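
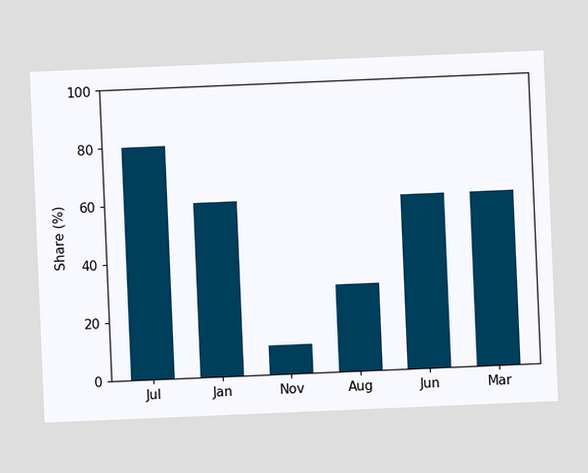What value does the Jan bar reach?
60%

The chart is tilted about 2° counter-clockwise. Reading along the chart's y-axis, the Jan bar reaches 60%.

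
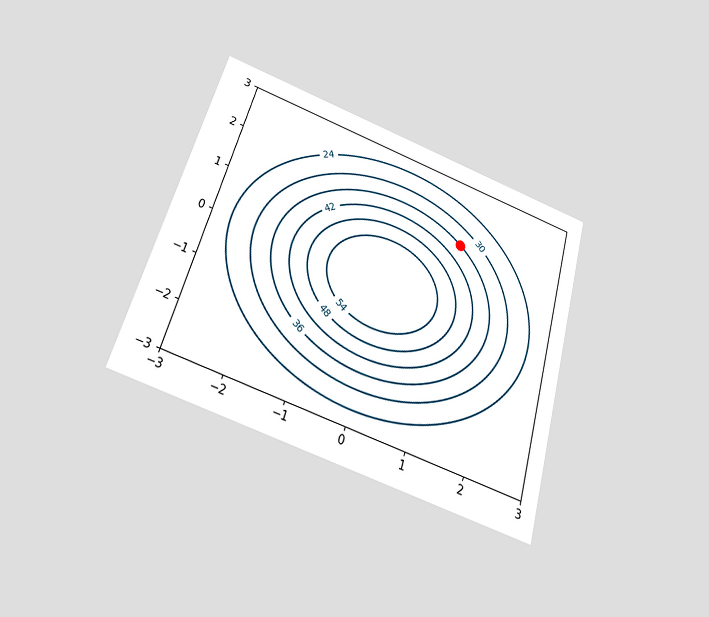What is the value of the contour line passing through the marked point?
The chart is tilted about 16° clockwise and viewed slightly from below. The marked point sits on the contour labelled 36.

36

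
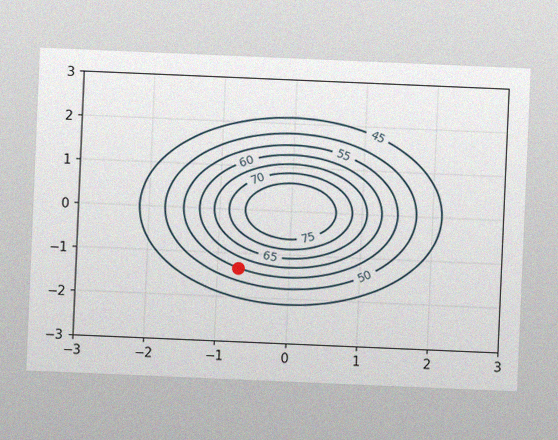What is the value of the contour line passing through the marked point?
The chart is tilted about 2° clockwise, with some photo noise. The marked point sits on the contour labelled 55.

55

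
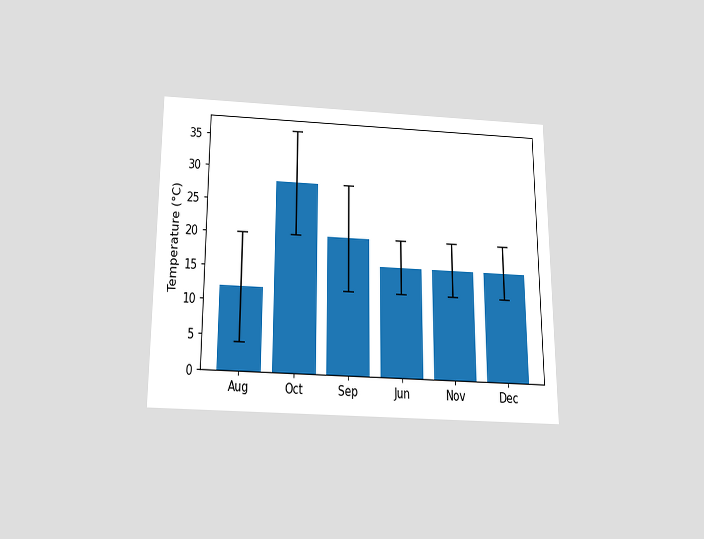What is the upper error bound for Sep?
28°C

The chart is viewed slightly from below. The Sep bar's upper whisker reaches 28°C.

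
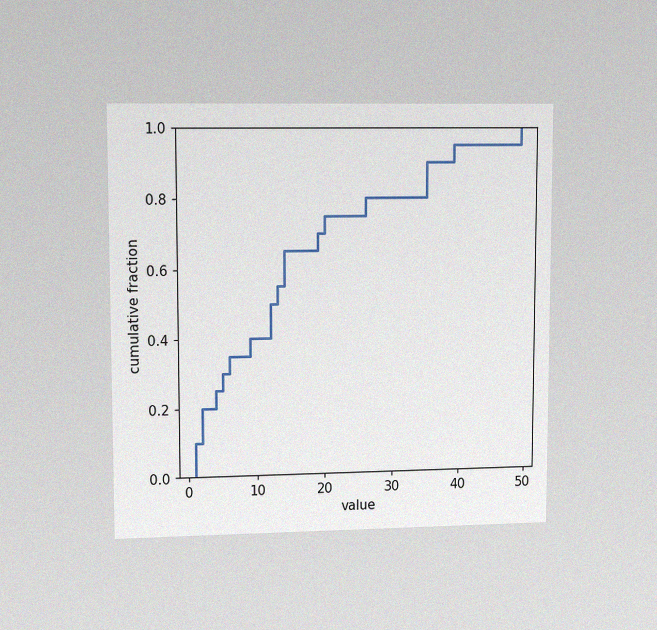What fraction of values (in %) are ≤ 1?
10%

The chart is viewed at a slight angle, with some photo noise. At x=1 the ECDF step is at 10%.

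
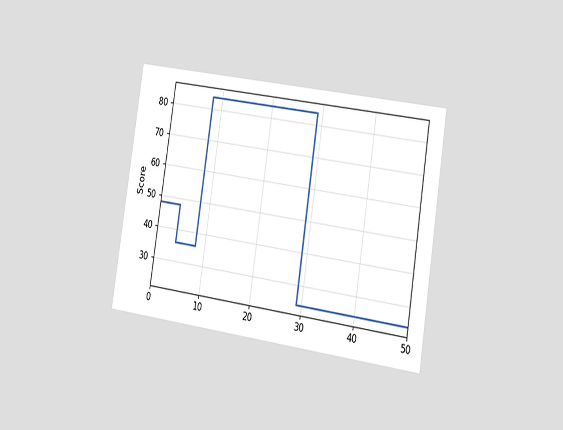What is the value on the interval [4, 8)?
The chart is tilted about 9° clockwise and viewed slightly from the right. On [4, 8) the step sits at 36.

36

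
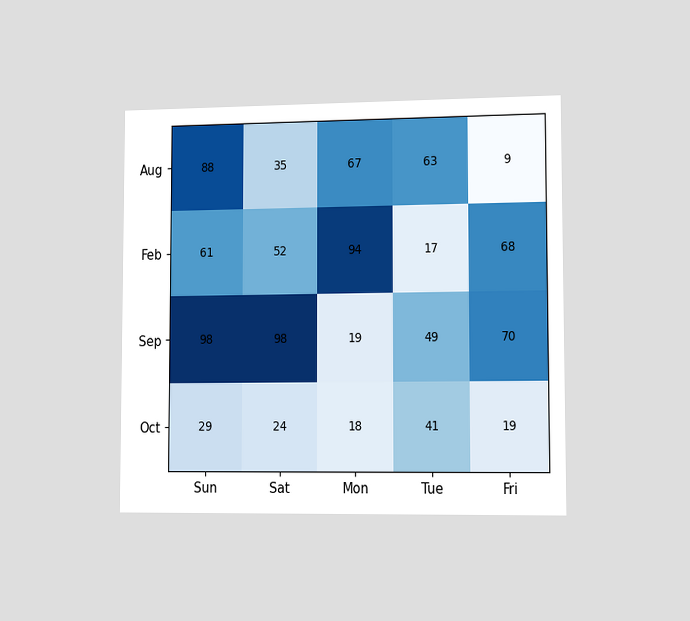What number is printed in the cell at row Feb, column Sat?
The chart is viewed slightly from the right. The (Feb, Sat) cell reads 52.

52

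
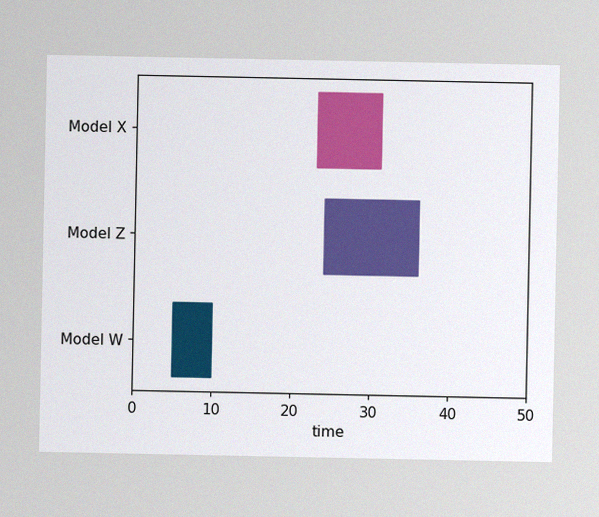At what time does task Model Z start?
24

The image has some photo noise and uneven lighting. The Model Z bar begins at t=24.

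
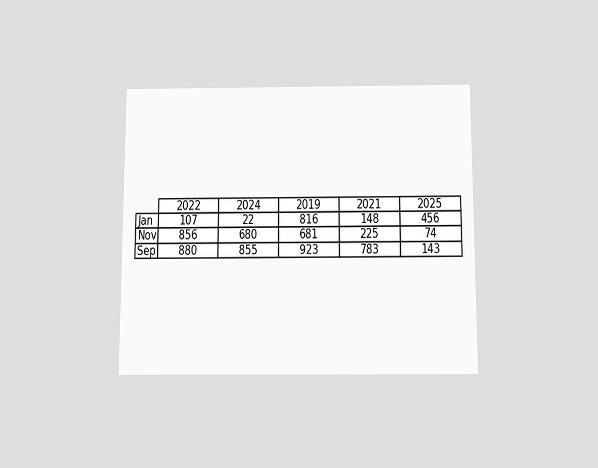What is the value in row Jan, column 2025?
The chart is viewed slightly from below. The (Jan, 2025) cell reads 456.

456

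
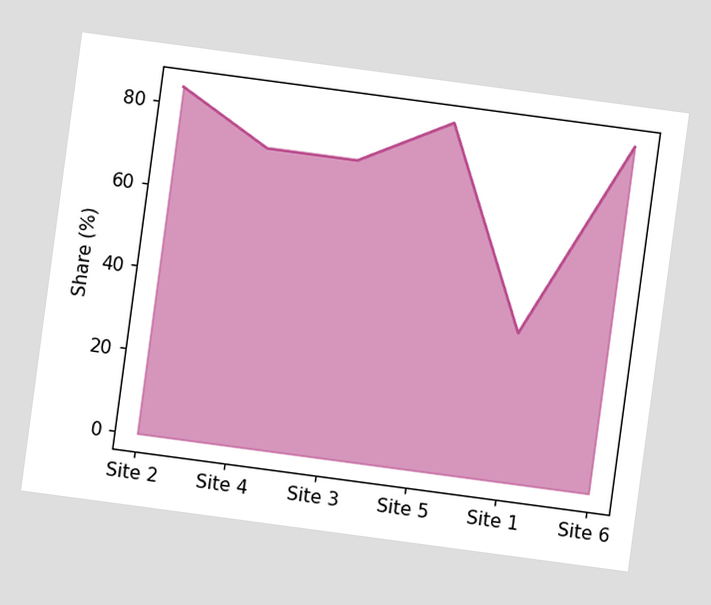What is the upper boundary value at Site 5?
The chart is tilted about 8° clockwise. At Site 5 the upper boundary is at 84%.

84%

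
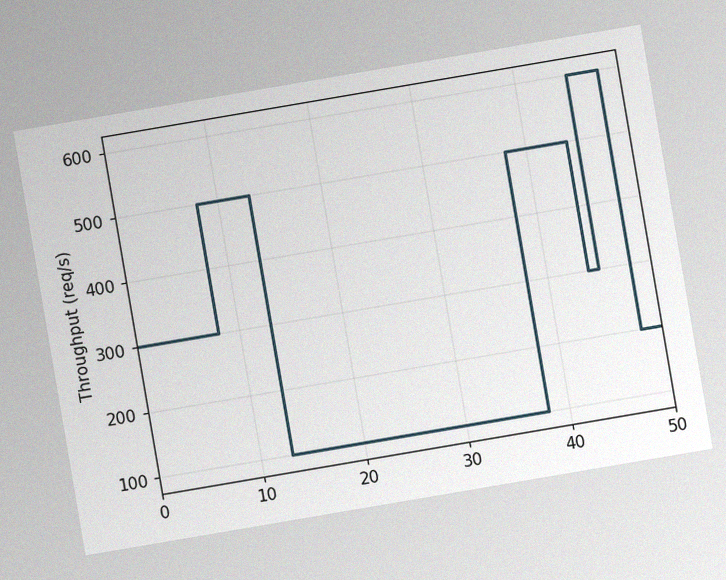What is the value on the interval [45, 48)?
600req/s

The chart is tilted about 10° counter-clockwise, with some photo noise. On [45, 48) the step sits at 600req/s.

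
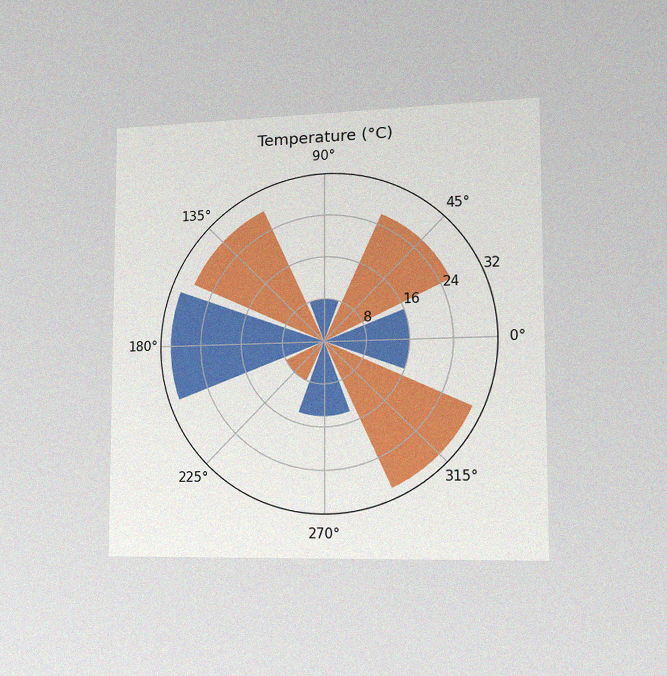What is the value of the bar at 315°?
30°C

The chart is viewed slightly from the right, with some photo noise. The bar at 315° reaches 30°C on the radial axis.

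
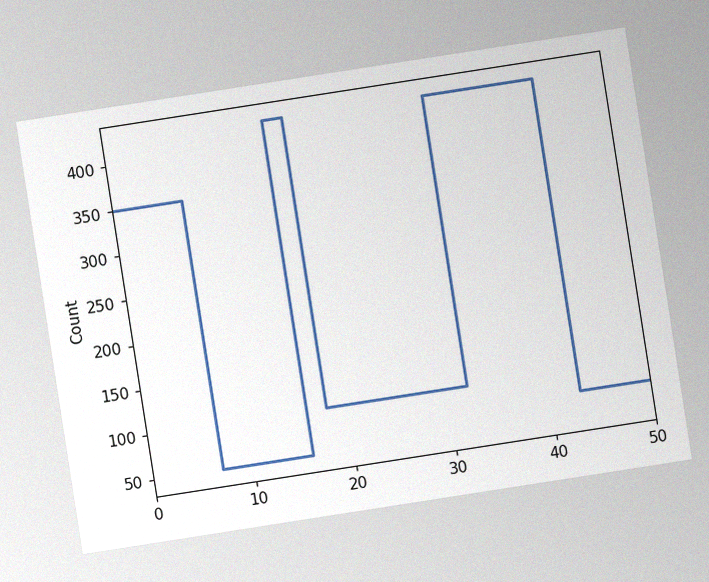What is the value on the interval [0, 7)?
The chart is tilted about 9° counter-clockwise, with some photo noise. On [0, 7) the step sits at 350.

350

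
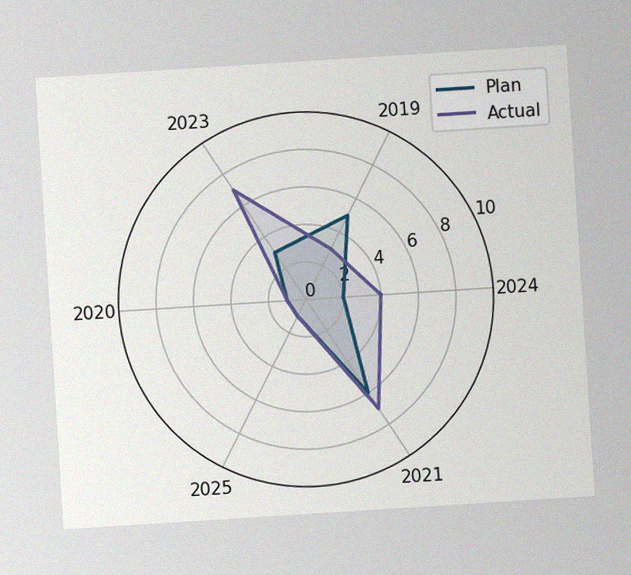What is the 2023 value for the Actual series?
7

The chart is tilted about 4° counter-clockwise, with some photo noise. On the 2023 axis, Actual reaches 7.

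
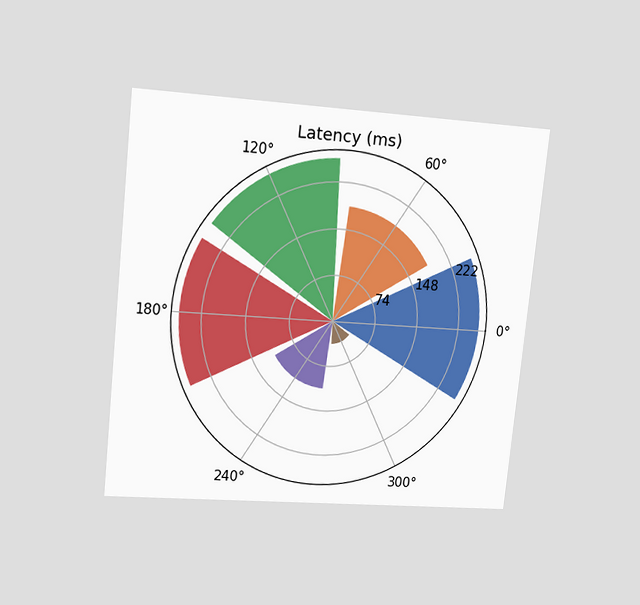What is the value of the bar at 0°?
259ms

The chart is tilted about 6° clockwise and viewed at a slight angle. The bar at 0° reaches 259ms on the radial axis.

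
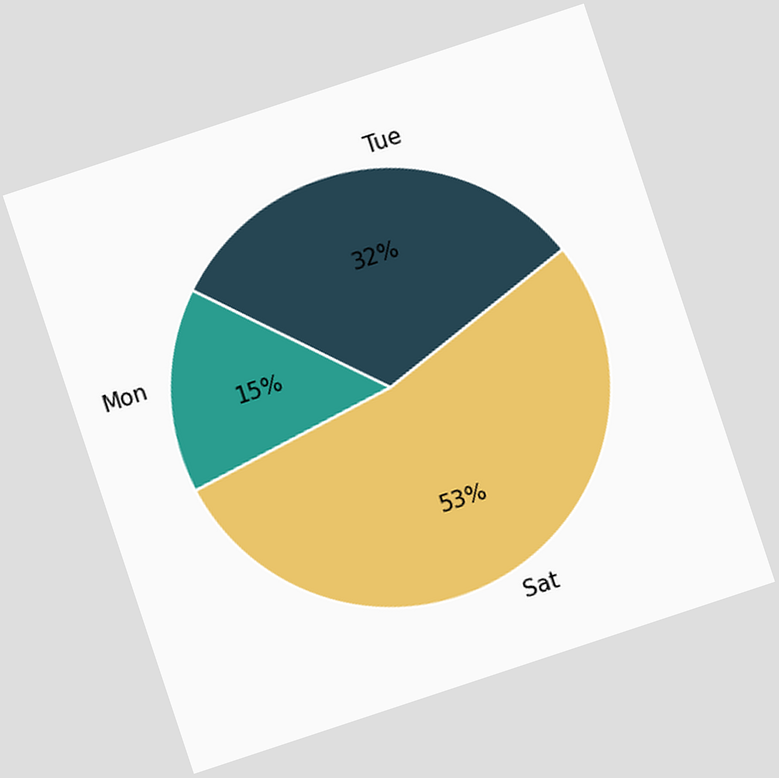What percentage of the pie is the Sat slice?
The chart is tilted about 18° counter-clockwise. The Sat slice takes up 53% of the pie.

53%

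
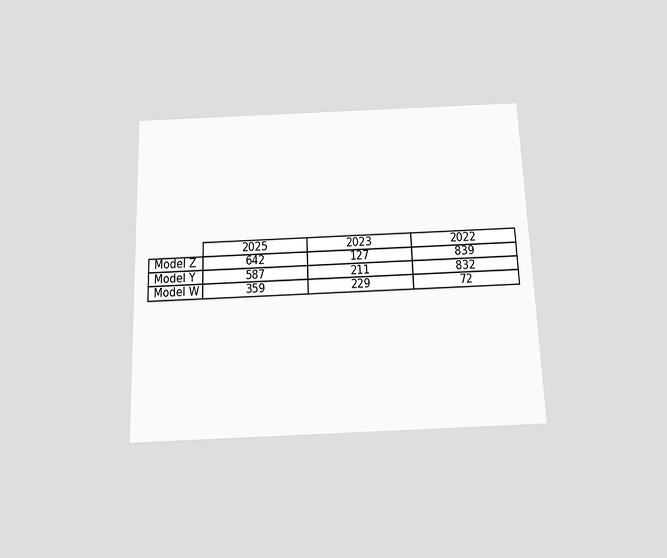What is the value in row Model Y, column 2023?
211

The chart is tilted about 2° counter-clockwise and viewed slightly from below. The (Model Y, 2023) cell reads 211.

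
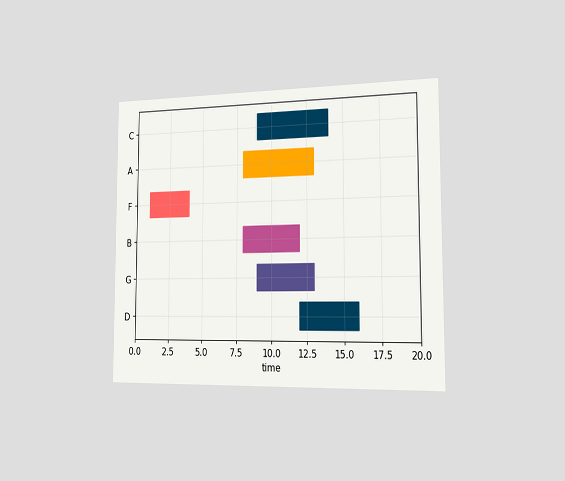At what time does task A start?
The chart is viewed slightly from the right. The A bar begins at t=8.

8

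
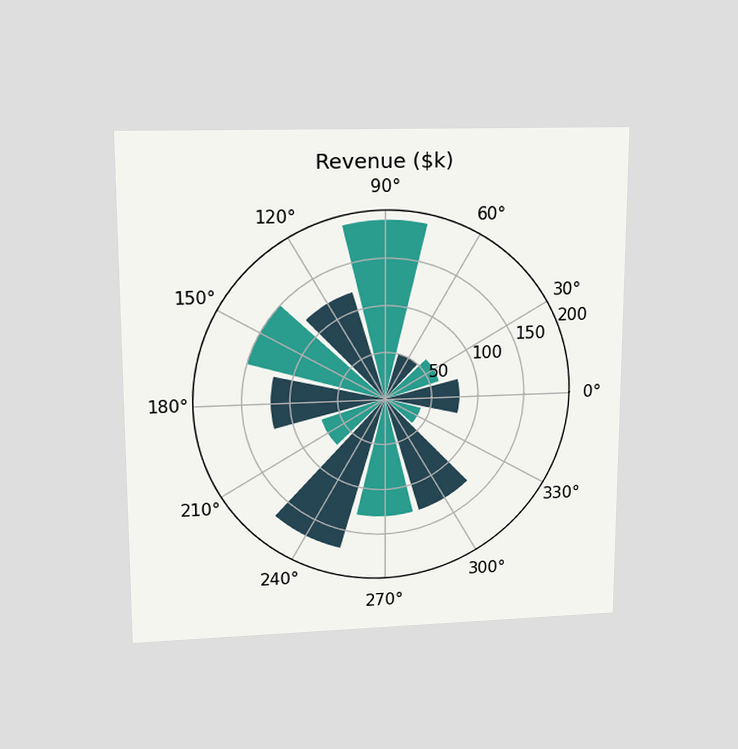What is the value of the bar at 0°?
$80k

The chart is viewed slightly from above. The bar at 0° reaches $80k on the radial axis.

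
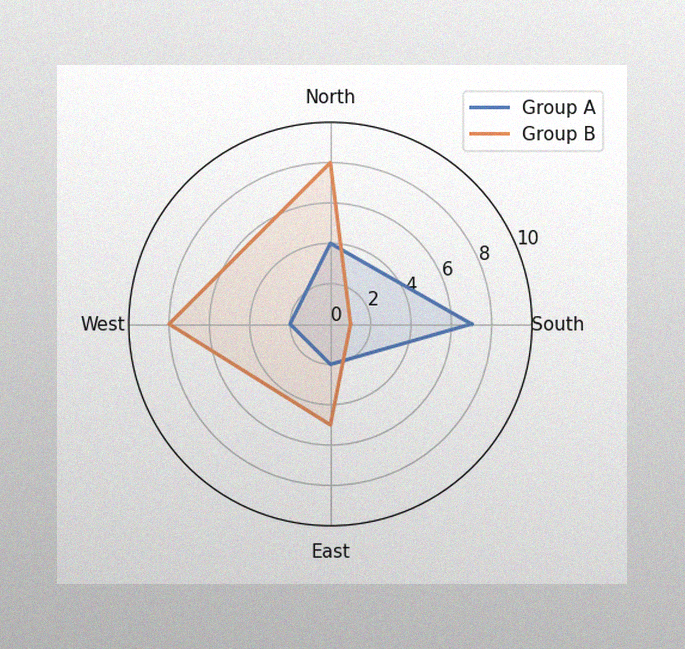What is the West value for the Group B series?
The image has some photo noise and uneven lighting. On the West axis, Group B reaches 8.

8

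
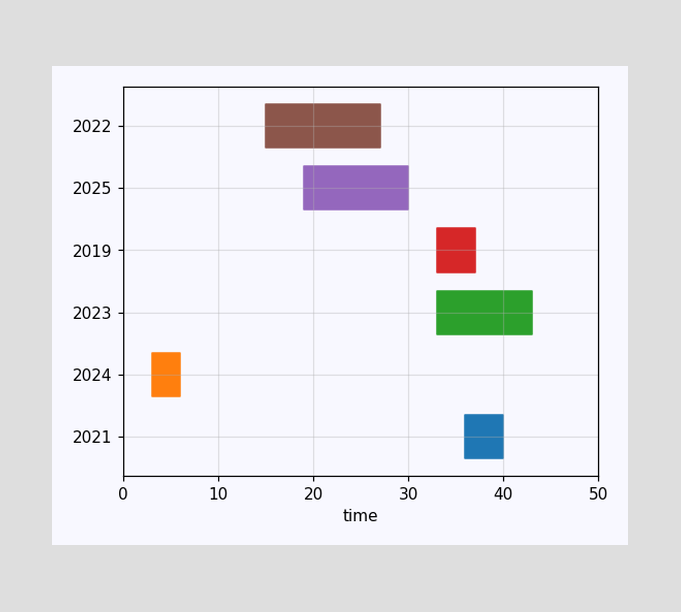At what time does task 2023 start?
The 2023 bar begins at t=33.

33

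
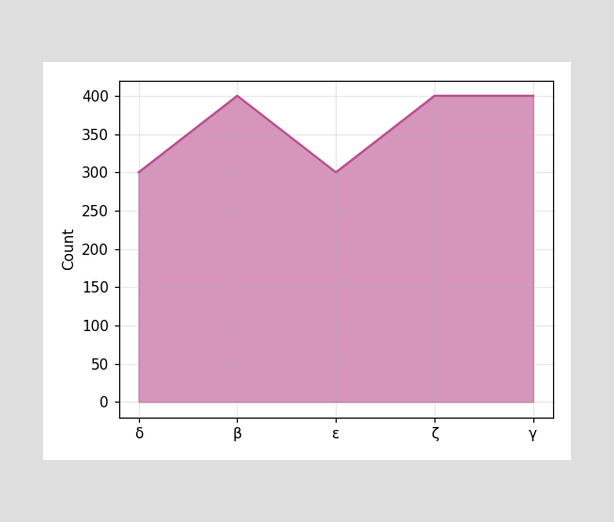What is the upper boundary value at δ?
At δ the upper boundary is at 300.

300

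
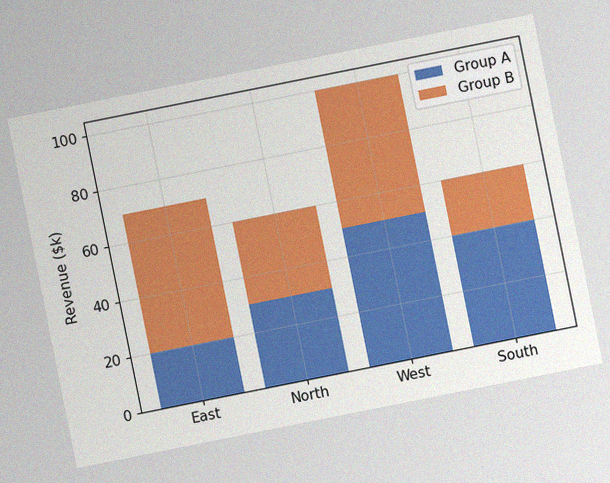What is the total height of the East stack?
$70k

The chart is tilted about 11° counter-clockwise, with some photo noise. The East stack's top reaches $70k on the y-axis.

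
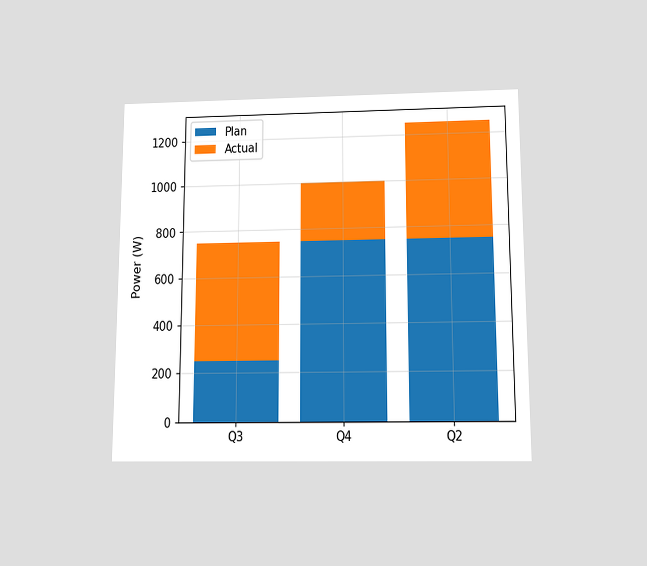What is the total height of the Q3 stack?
750W

The chart is viewed slightly from below. The Q3 stack's top reaches 750W on the y-axis.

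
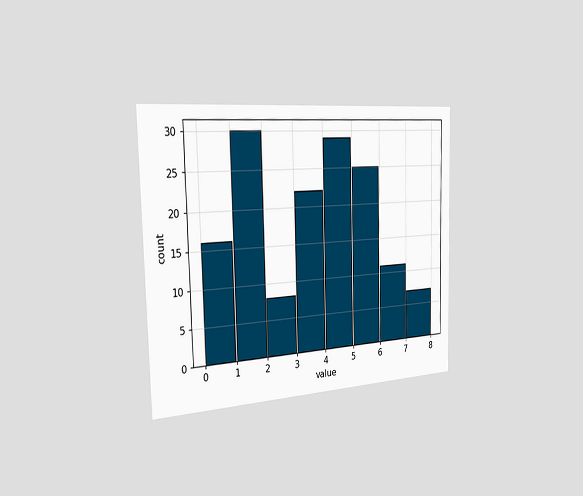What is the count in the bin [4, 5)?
29

The chart is viewed slightly from the left. The [4, 5) bin has height 29.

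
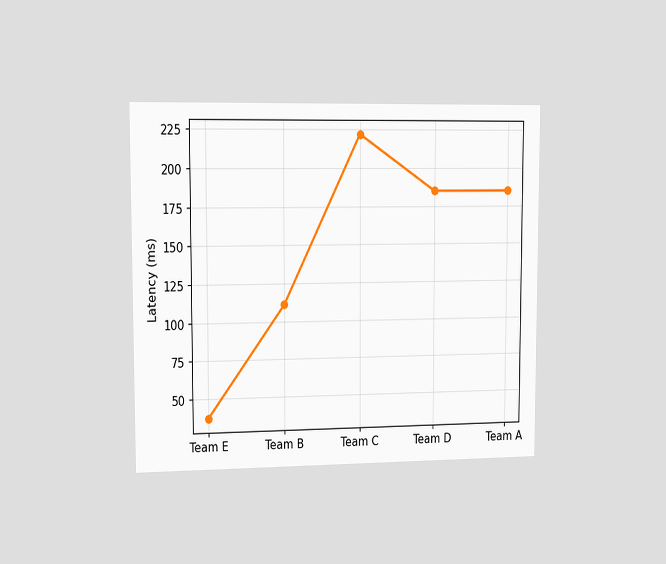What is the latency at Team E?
The chart is viewed slightly from the left. At Team E, the line is at 37ms.

37ms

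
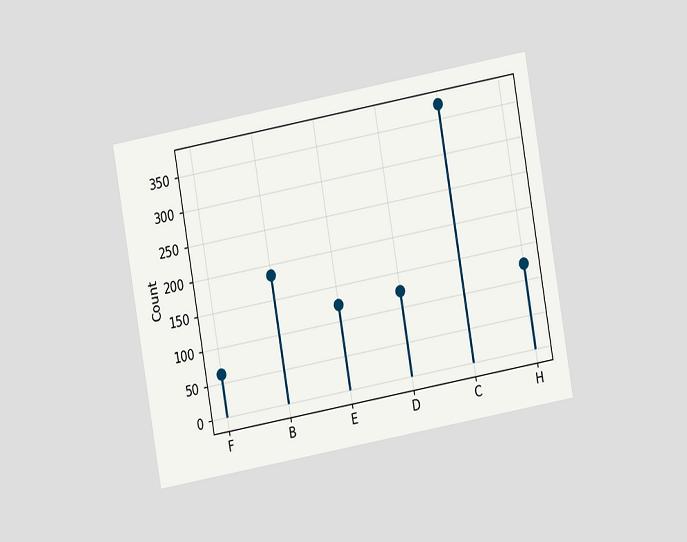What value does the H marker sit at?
124

The chart is tilted about 10° counter-clockwise and viewed at a slight angle. The H marker sits at 124.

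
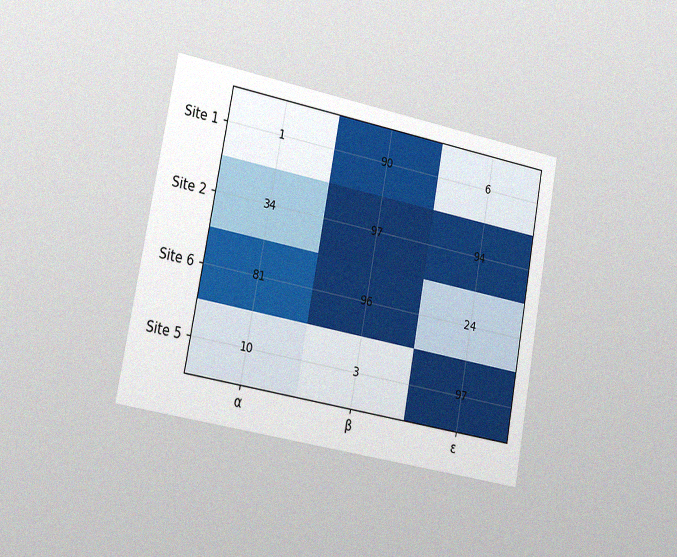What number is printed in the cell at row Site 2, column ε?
The chart is tilted about 11° clockwise and viewed slightly from the left, with some photo noise. The (Site 2, ε) cell reads 94.

94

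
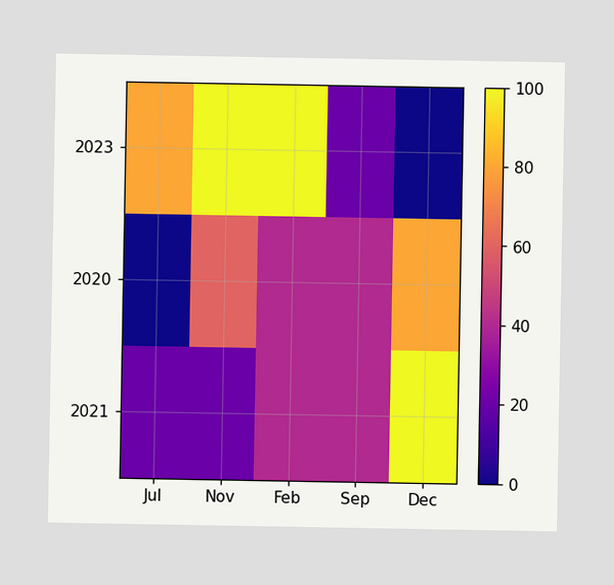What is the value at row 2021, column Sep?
Matching cell (2021, Sep) against the colorbar gives 40.

40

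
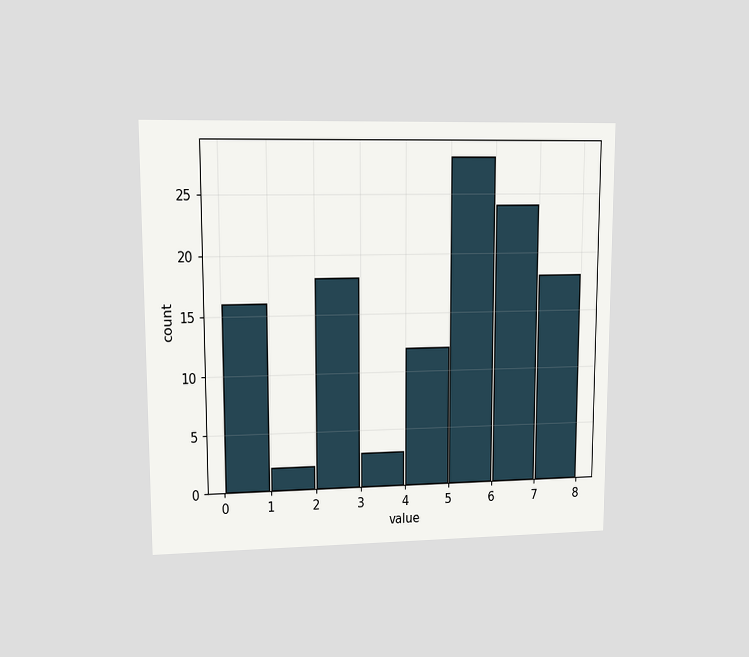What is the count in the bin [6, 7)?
The chart is viewed at a slight angle. The [6, 7) bin has height 24.

24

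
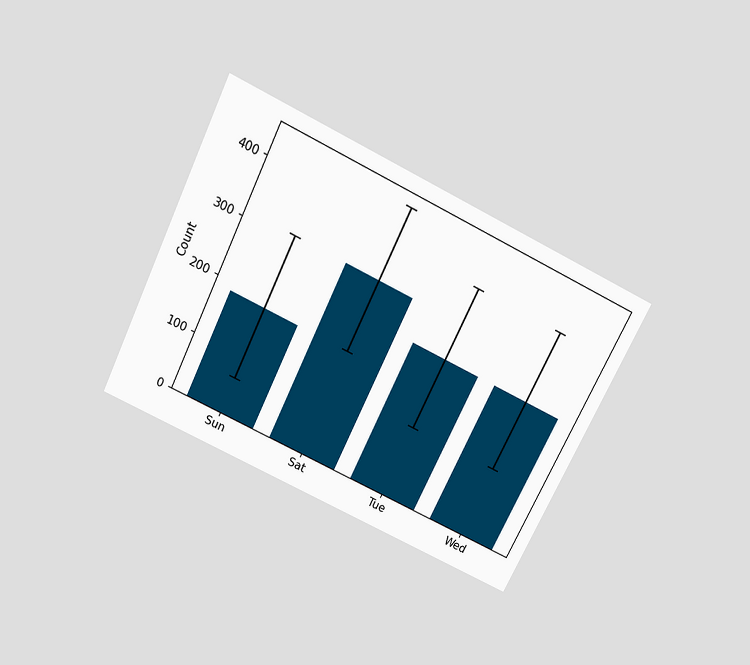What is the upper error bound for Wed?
The chart is tilted about 26° clockwise and viewed slightly from above. The Wed bar's upper whisker reaches 372.

372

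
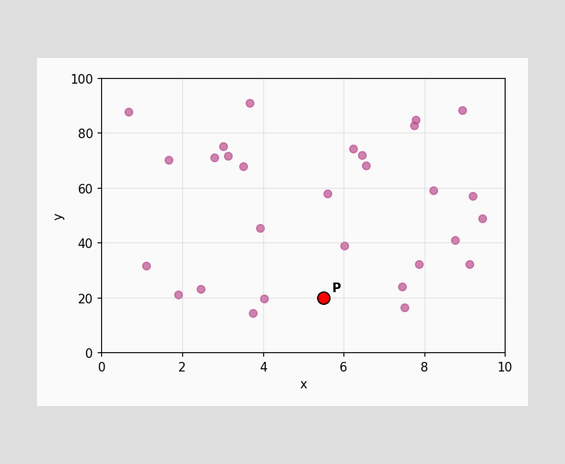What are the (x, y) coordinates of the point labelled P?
(5.5, 20)

Following the gridlines from P to each axis, P sits at (5.5, 20).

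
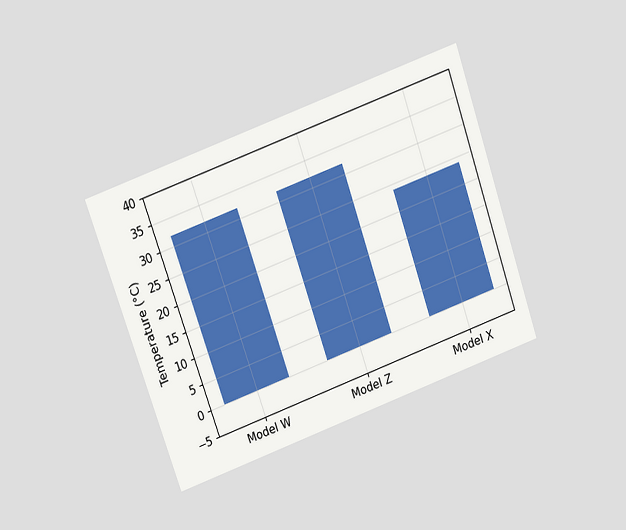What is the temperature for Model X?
24°C

The chart is tilted about 19° counter-clockwise and viewed slightly from above. Reading along the chart's y-axis, the Model X bar reaches 24°C.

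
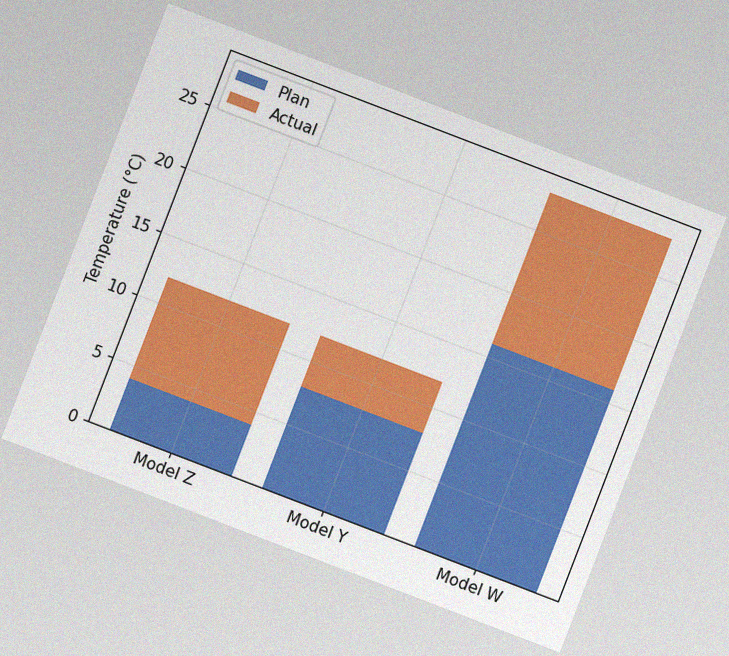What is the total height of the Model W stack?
28°C

The chart is tilted about 21° clockwise, with some photo noise. The Model W stack's top reaches 28°C on the y-axis.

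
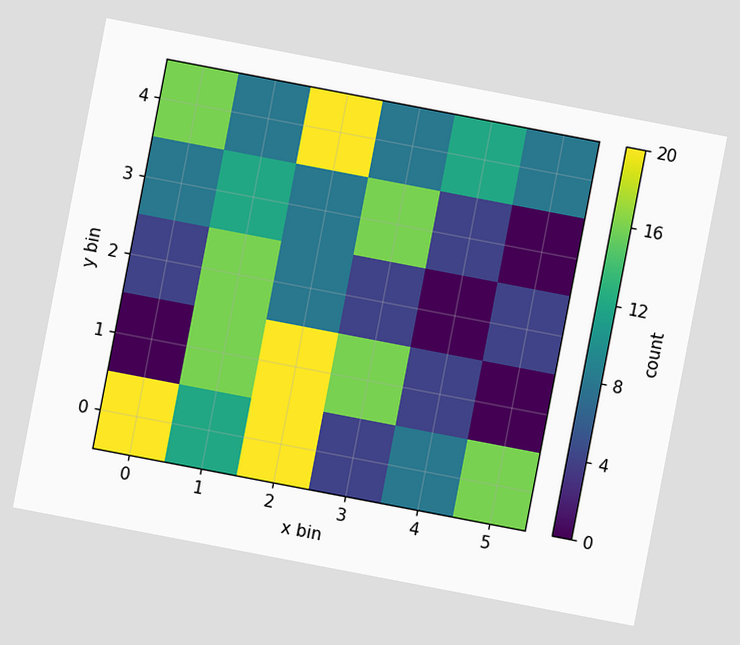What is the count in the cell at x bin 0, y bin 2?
4

The chart is tilted about 11° clockwise. Matching the cell (0, 2) against the colorbar gives 4.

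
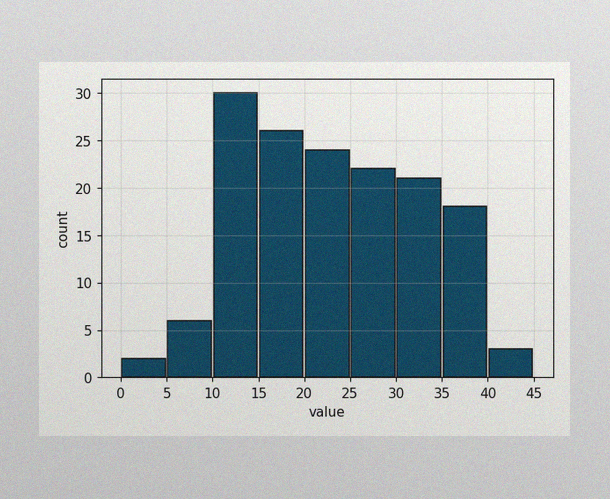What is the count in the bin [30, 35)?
21

The image has some photo noise and uneven lighting. The [30, 35) bin has height 21.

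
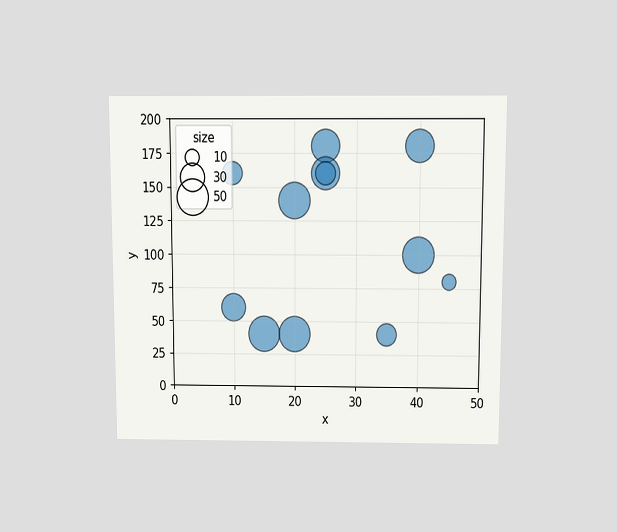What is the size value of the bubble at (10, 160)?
The chart is viewed slightly from above. Matching the bubble at (10, 160) against the size legend gives 20.

20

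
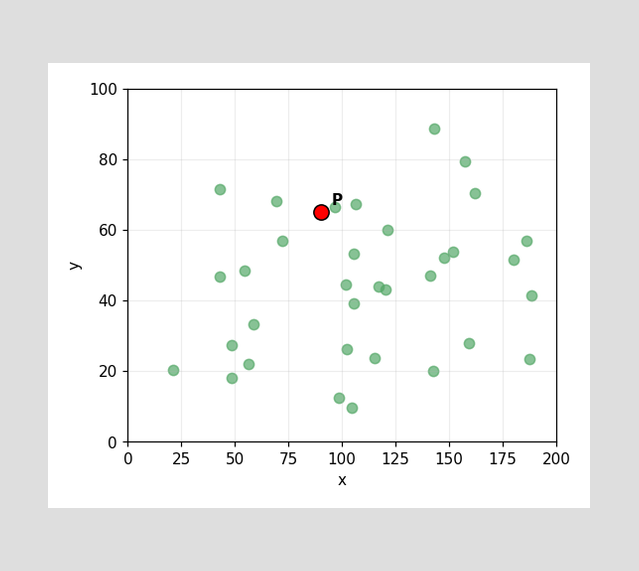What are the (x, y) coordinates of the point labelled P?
Following the gridlines from P to each axis, P sits at (90, 65).

(90, 65)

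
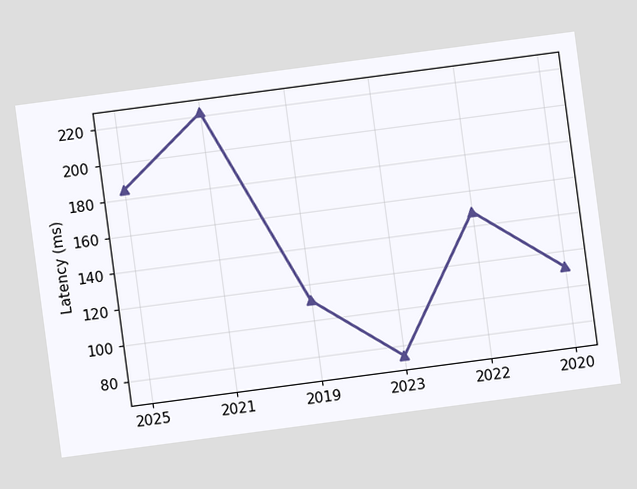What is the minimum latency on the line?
74ms

The chart is tilted about 8° counter-clockwise. The lowest point is at 2023, and reading across to the y-axis gives 74ms.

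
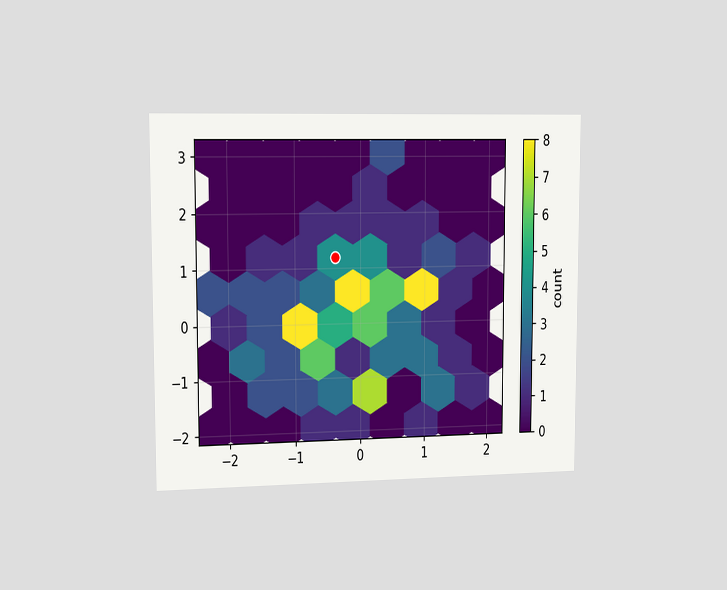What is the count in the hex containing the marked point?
4

The chart is viewed slightly from the left. The marked hex reads 4 on the colorbar.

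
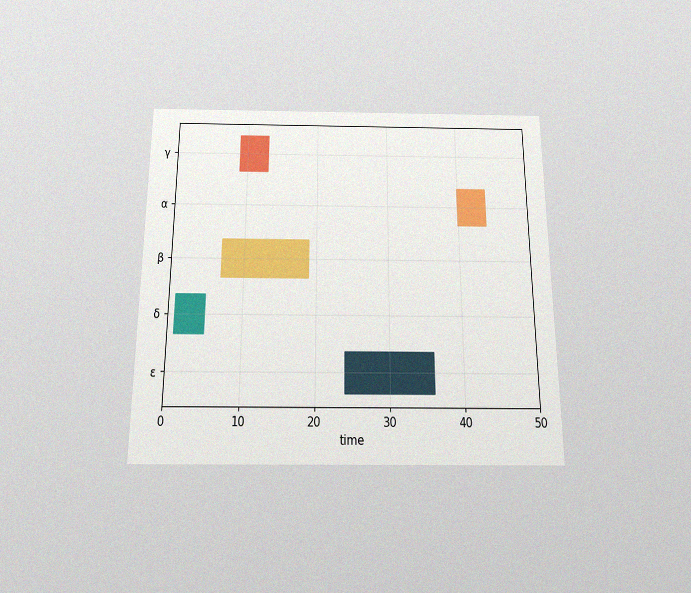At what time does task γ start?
9

The chart is viewed slightly from below, with some photo noise. The γ bar begins at t=9.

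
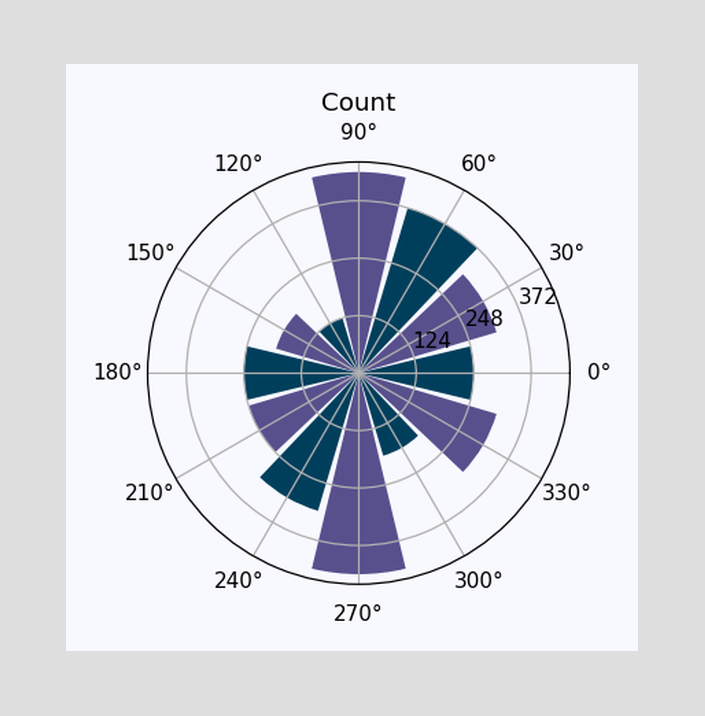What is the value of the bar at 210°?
The bar at 210° reaches 248 on the radial axis.

248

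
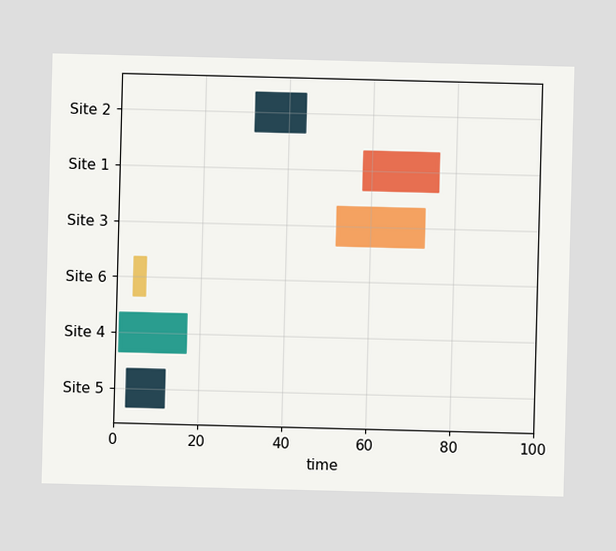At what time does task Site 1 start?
58

The Site 1 bar begins at t=58.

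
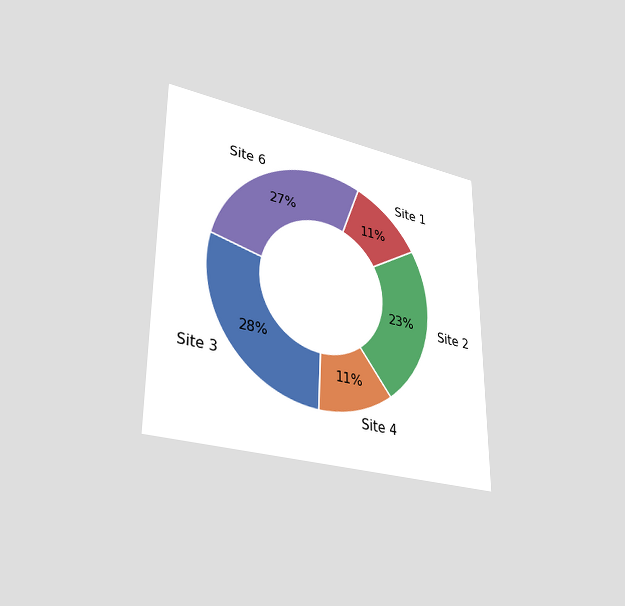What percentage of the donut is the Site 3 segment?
The chart is viewed at a slight angle. The Site 3 segment takes up 28% of the ring.

28%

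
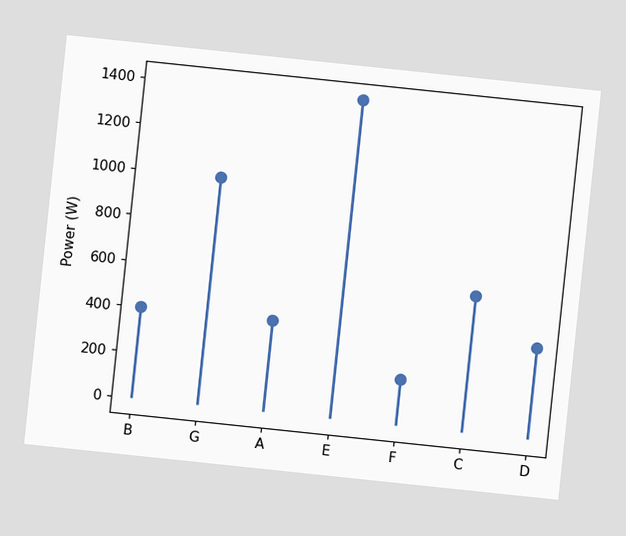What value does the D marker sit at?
400W

The chart is tilted about 6° clockwise. The D marker sits at 400W.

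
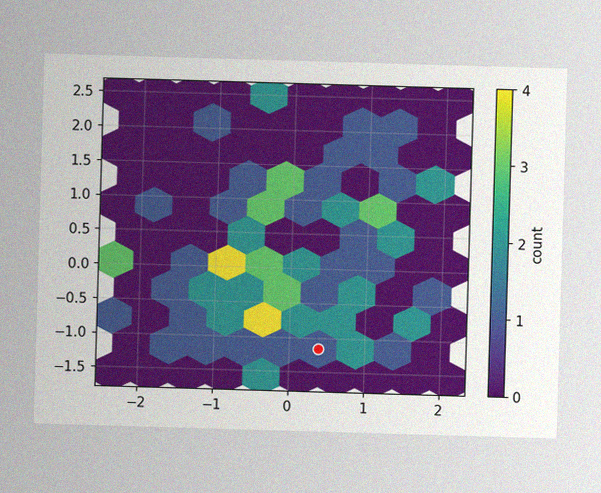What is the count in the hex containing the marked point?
The image has some photo noise and uneven lighting. The marked hex reads 1 on the colorbar.

1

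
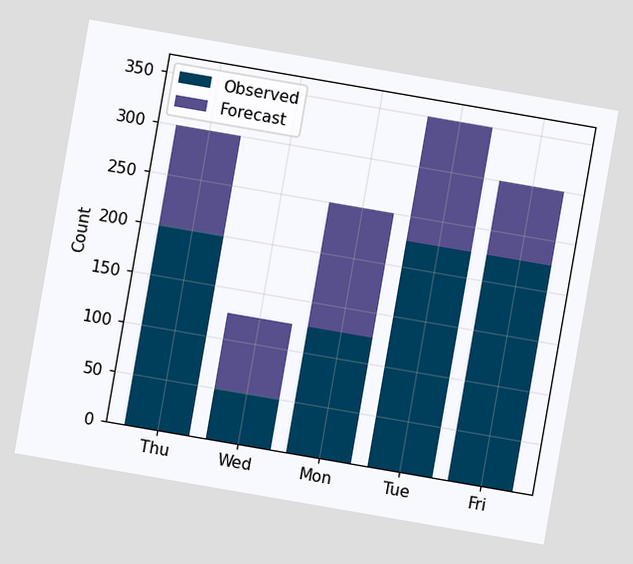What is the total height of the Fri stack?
The chart is tilted about 10° clockwise. The Fri stack's top reaches 300 on the y-axis.

300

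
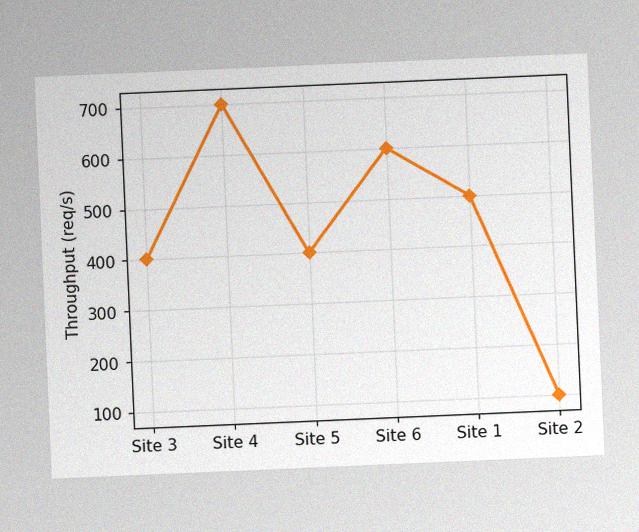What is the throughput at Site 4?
700req/s

The chart is tilted about 2° counter-clockwise, with some photo noise. At Site 4, the line is at 700req/s.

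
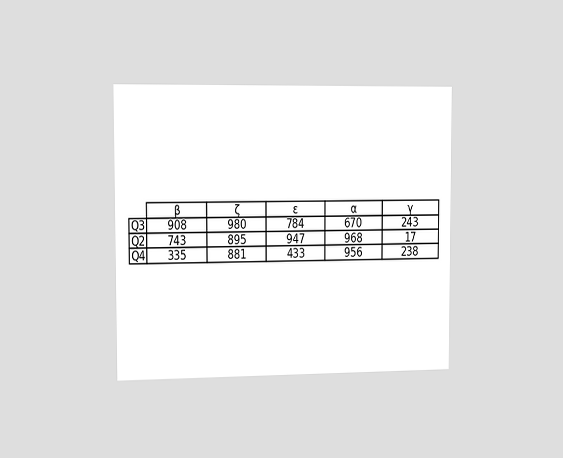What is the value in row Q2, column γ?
The chart is viewed slightly from the left. The (Q2, γ) cell reads 17.

17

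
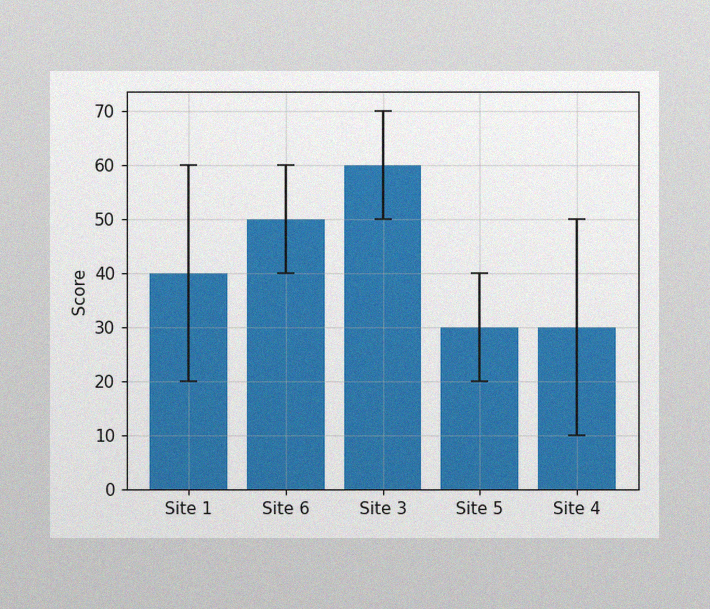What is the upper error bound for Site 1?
60

The image has some photo noise and uneven lighting. The Site 1 bar's upper whisker reaches 60.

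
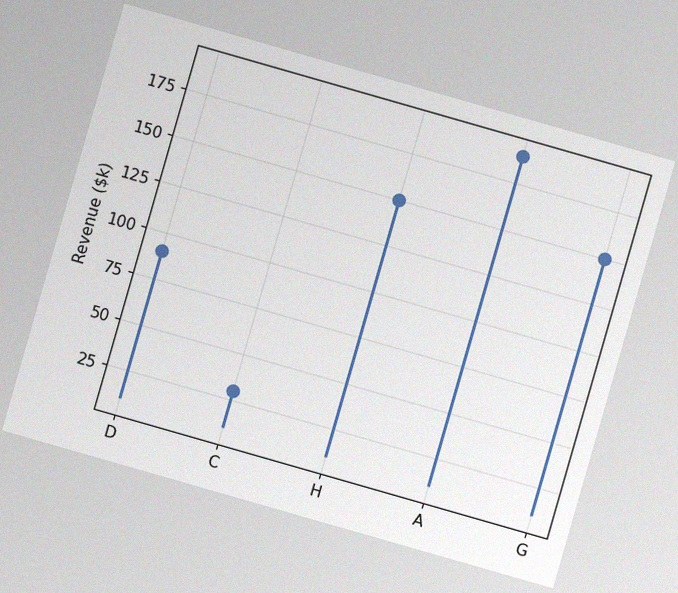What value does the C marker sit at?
The chart is tilted about 16° clockwise, with some photo noise. The C marker sits at $30k.

$30k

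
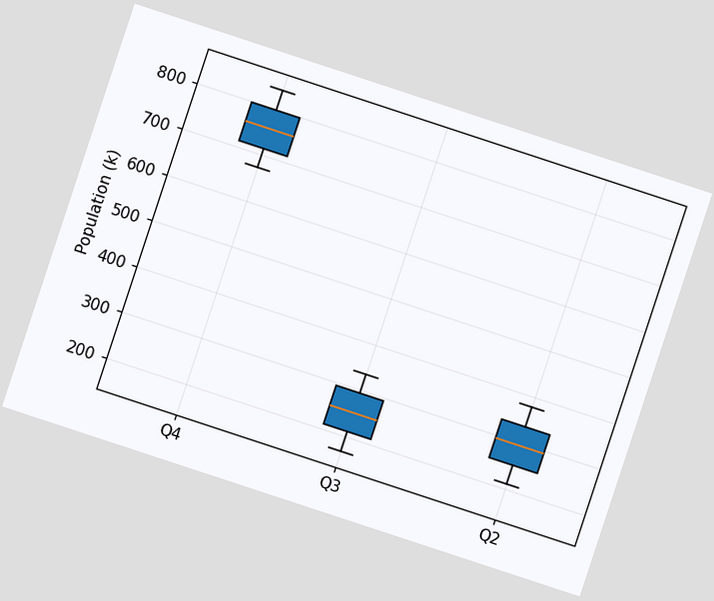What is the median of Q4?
756k

The chart is tilted about 18° clockwise. The median line in the Q4 box sits at 756k.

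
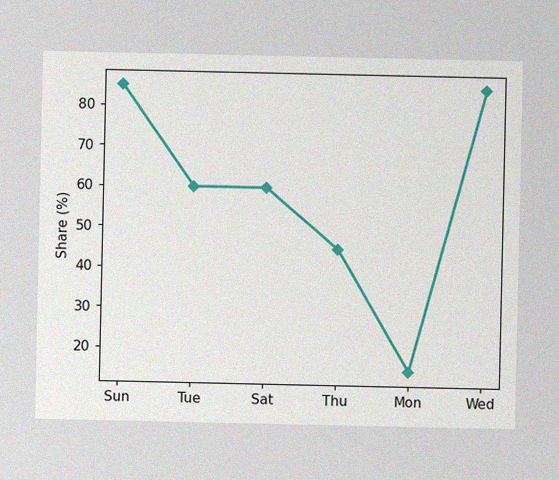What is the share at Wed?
The image has some photo noise and uneven lighting. At Wed, the line is at 85%.

85%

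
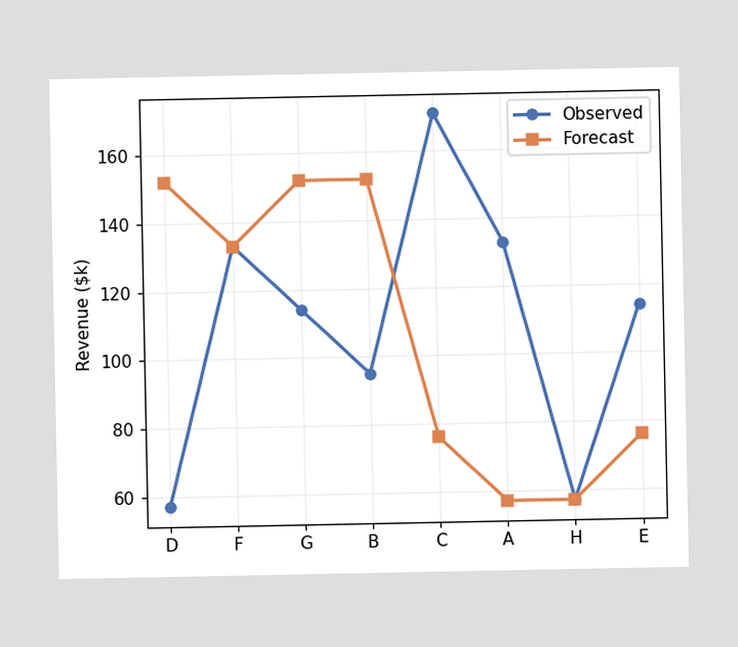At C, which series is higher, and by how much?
At C, Observed sits above the other line by $95k.

Observed, by $95k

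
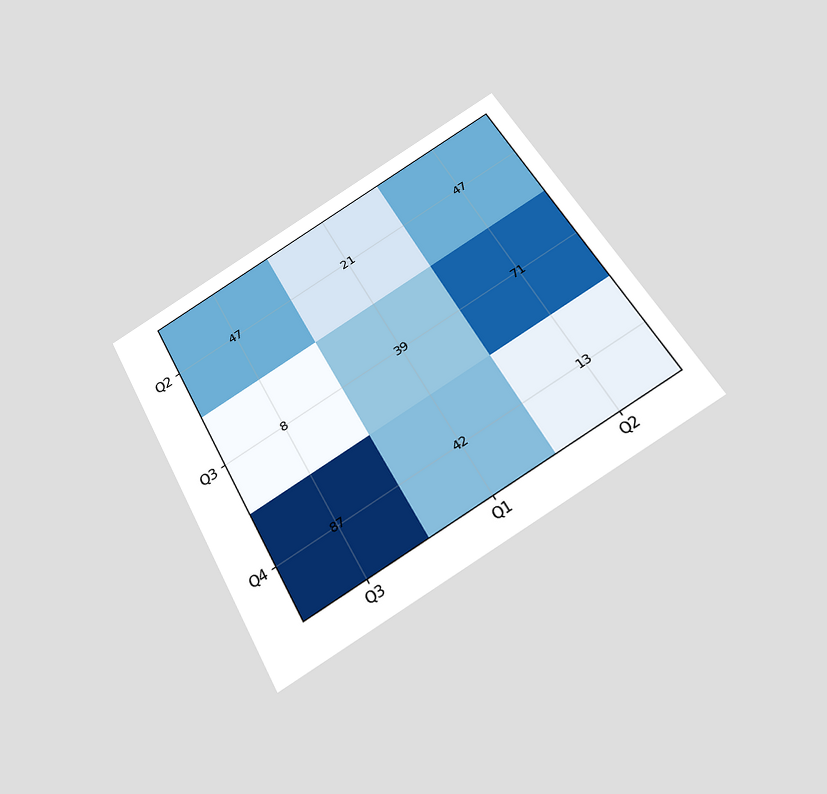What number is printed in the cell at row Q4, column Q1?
42

The chart is tilted about 29° counter-clockwise and viewed slightly from below. The (Q4, Q1) cell reads 42.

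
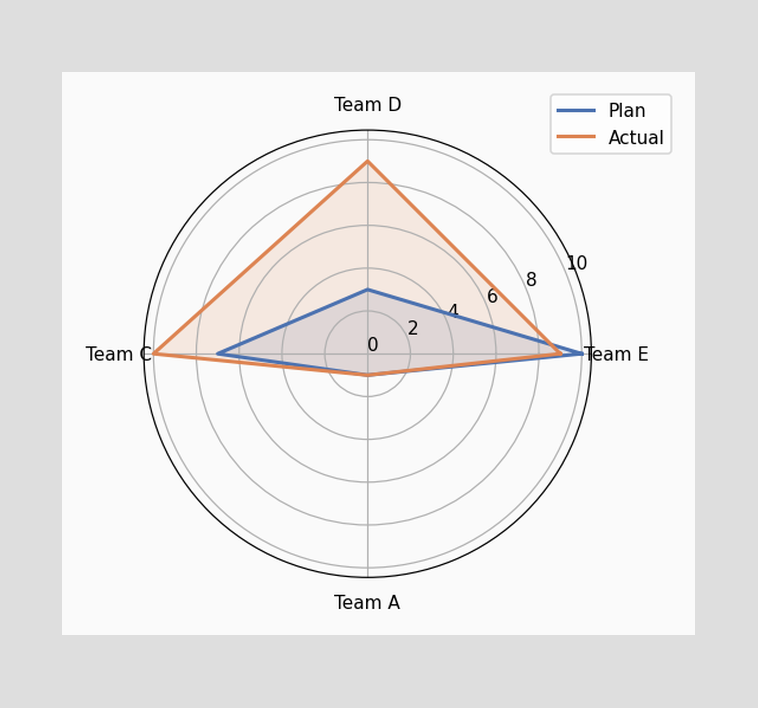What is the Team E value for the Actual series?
On the Team E axis, Actual reaches 9.

9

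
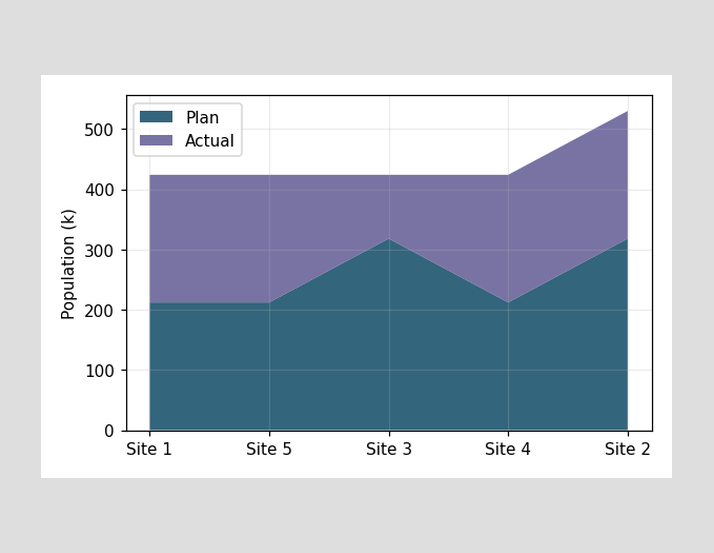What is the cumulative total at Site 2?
530k

The stacked total at Site 2 reaches 530k.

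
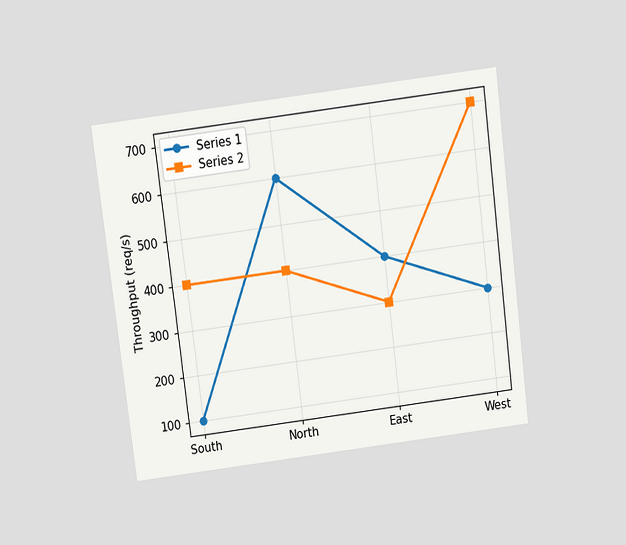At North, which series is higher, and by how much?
Series 1, by 200req/s

The chart is tilted about 7° counter-clockwise and viewed slightly from above. At North, Series 1 sits above the other line by 200req/s.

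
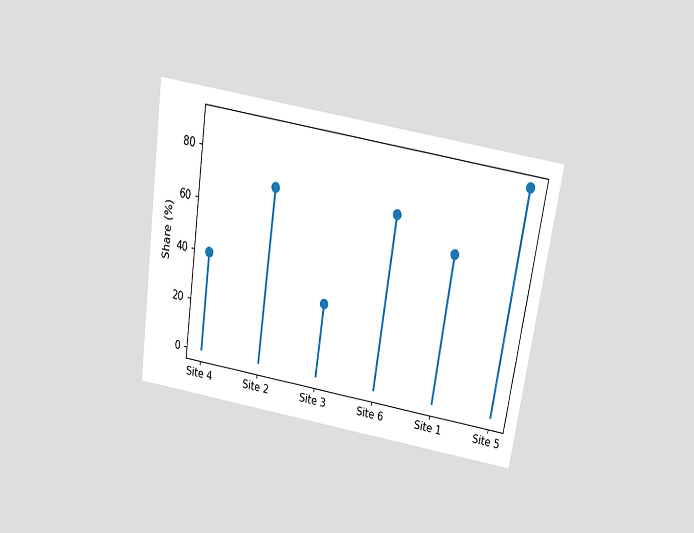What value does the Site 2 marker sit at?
70%

The chart is tilted about 9° clockwise and viewed slightly from above. The Site 2 marker sits at 70%.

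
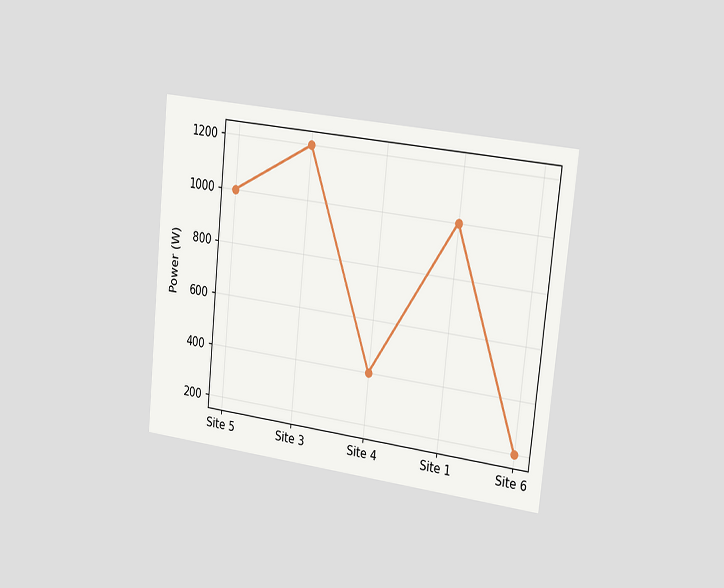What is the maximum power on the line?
The chart is tilted about 6° clockwise and viewed slightly from the right. The highest point is at Site 3, and reading across to the y-axis gives 1200W.

1200W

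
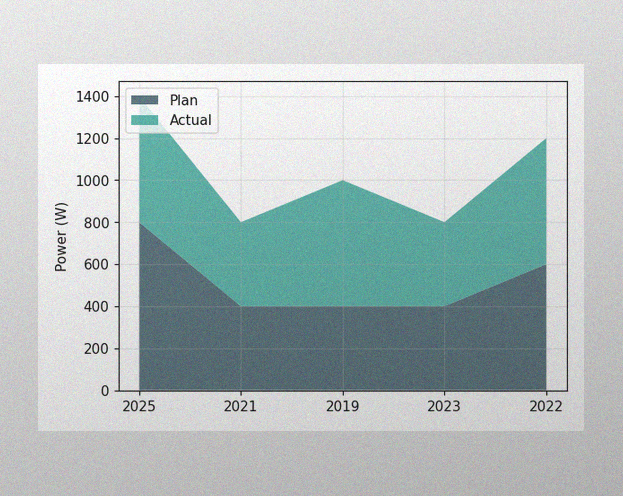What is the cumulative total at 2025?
The image has some photo noise and uneven lighting. The stacked total at 2025 reaches 1400W.

1400W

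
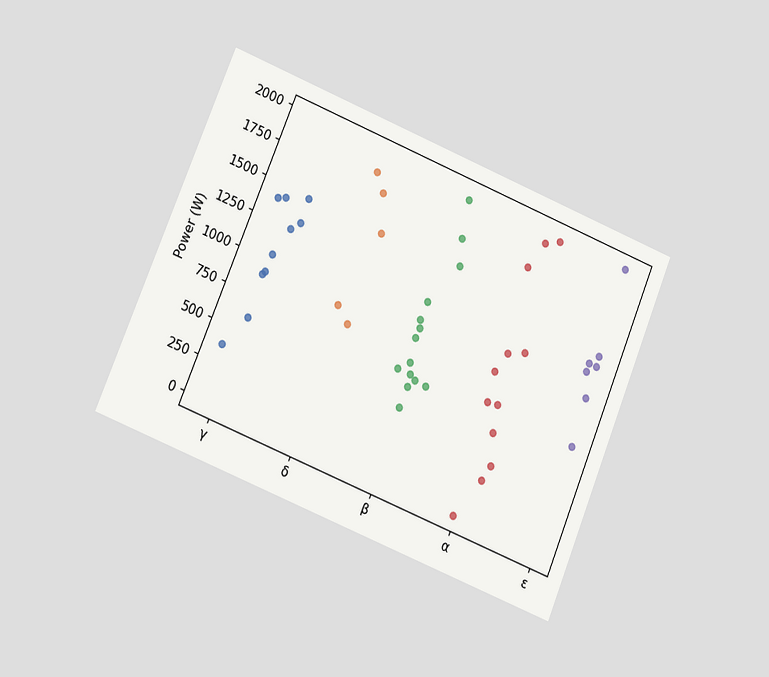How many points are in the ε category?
7

The chart is tilted about 22° clockwise and viewed at a slight angle. Counting the markers in the ε column gives 7.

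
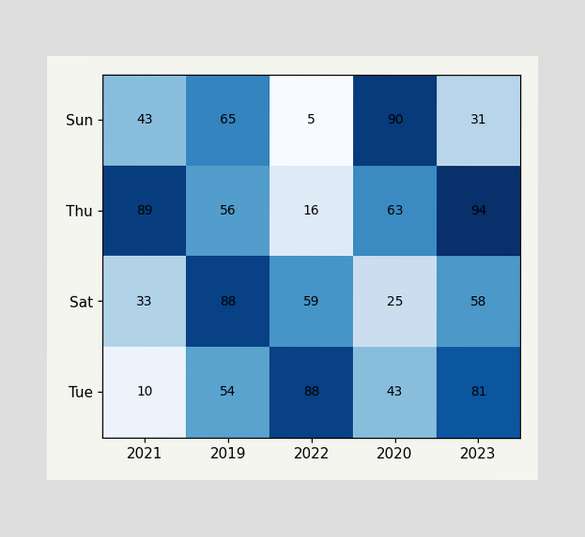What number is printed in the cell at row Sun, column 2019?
The (Sun, 2019) cell reads 65.

65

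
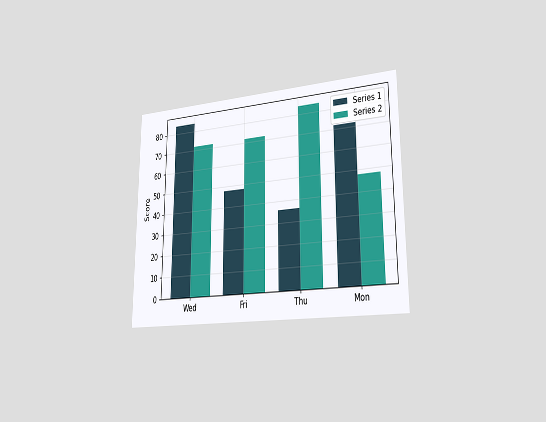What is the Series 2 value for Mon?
The chart is viewed slightly from the right. The Series 2 bar at Mon reaches 48 on the y-axis.

48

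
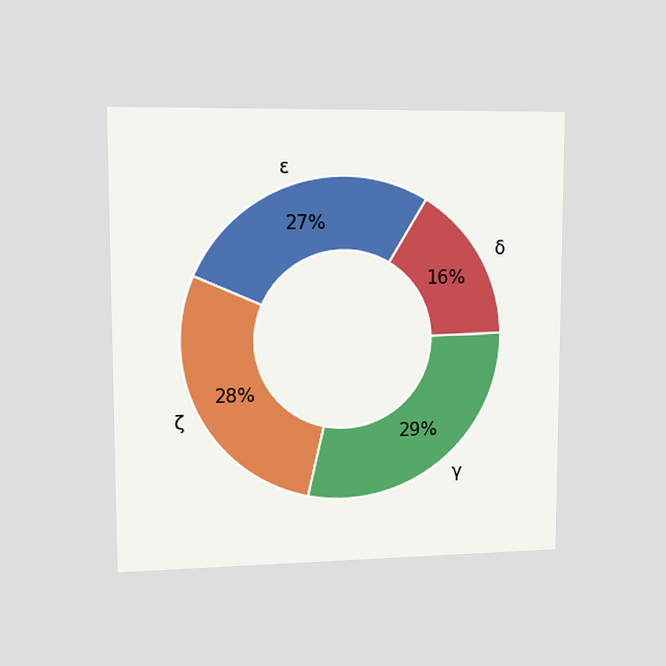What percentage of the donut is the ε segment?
27%

The chart is viewed slightly from the left. The ε segment takes up 27% of the ring.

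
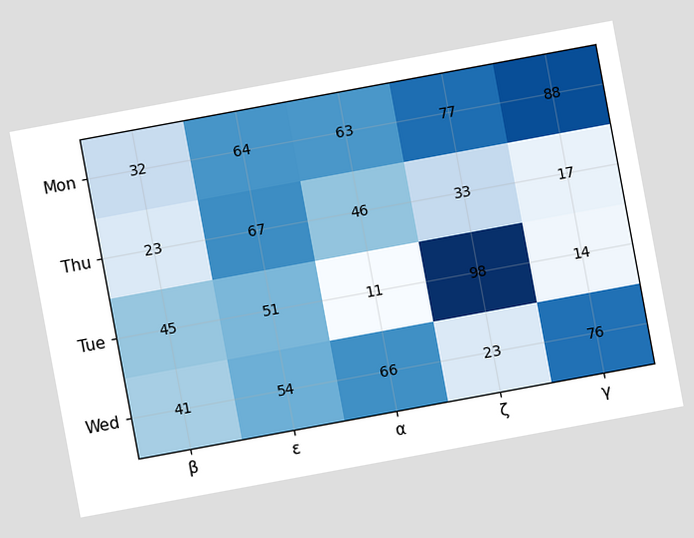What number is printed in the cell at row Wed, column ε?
54

The chart is tilted about 10° counter-clockwise. The (Wed, ε) cell reads 54.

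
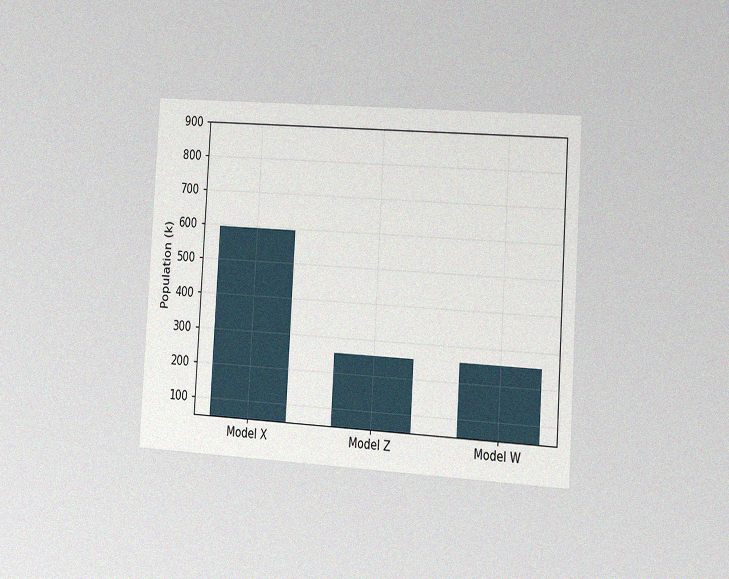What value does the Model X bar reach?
The chart is tilted about 3° clockwise and viewed slightly from the right, with some photo noise. Reading along the chart's y-axis, the Model X bar reaches 595k.

595k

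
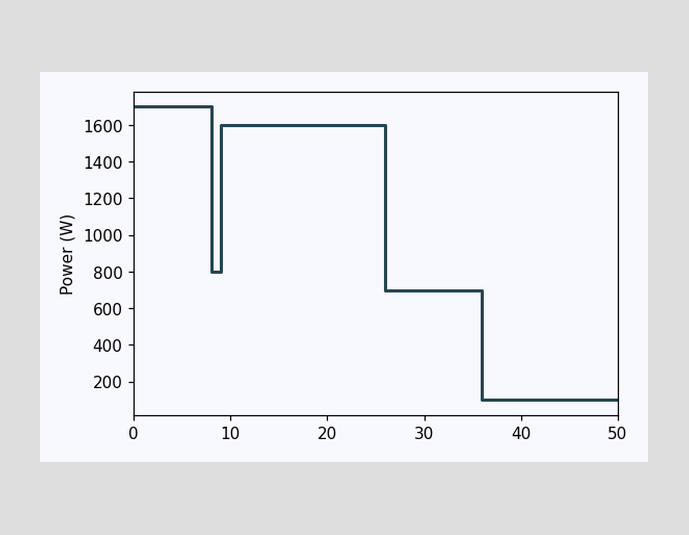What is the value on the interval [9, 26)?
On [9, 26) the step sits at 1600W.

1600W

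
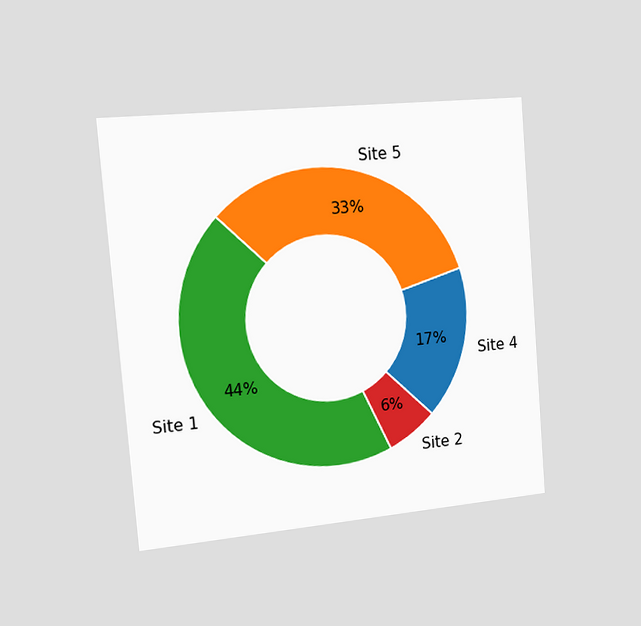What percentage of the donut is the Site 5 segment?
The chart is tilted about 5° counter-clockwise and viewed slightly from the left. The Site 5 segment takes up 33% of the ring.

33%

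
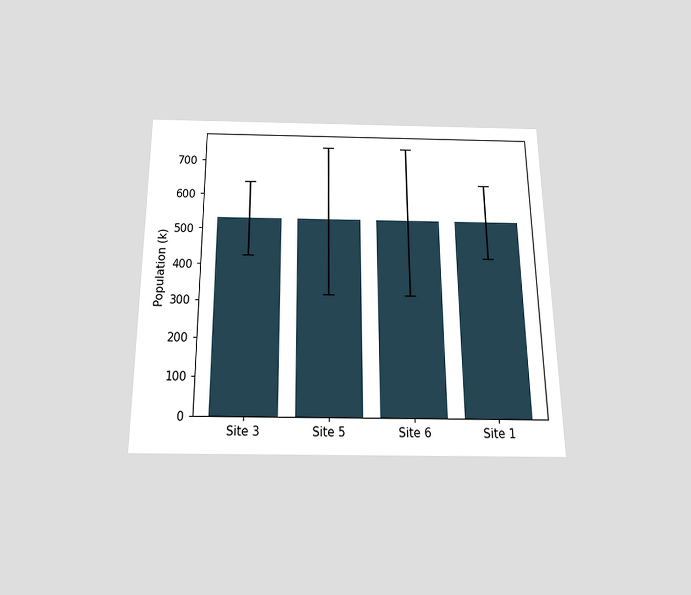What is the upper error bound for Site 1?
The chart is viewed slightly from below. The Site 1 bar's upper whisker reaches 636k.

636k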